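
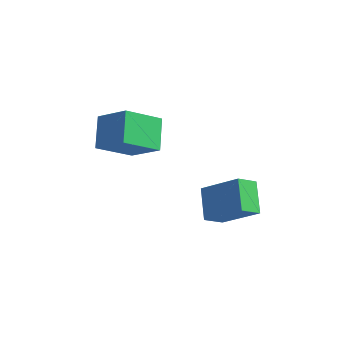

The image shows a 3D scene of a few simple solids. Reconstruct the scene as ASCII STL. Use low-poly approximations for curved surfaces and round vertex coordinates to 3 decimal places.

solid 
facet normal -0.492 0.357 0.794
outer loop
vertex -1.268 -0.09 2.325
vertex -1.352 1.547 1.536
vertex -2.676 -0.496 1.634
endloop
endfacet
facet normal 0.047 -0.900 0.434
outer loop
vertex -1.888 -1.067 0.364
vertex -1.268 -0.09 2.325
vertex -2.676 -0.496 1.634
endloop
endfacet
facet normal -0.492 0.357 0.794
outer loop
vertex -2.676 -0.496 1.634
vertex -1.352 1.547 1.536
vertex -2.76 1.142 0.845
endloop
endfacet
facet normal -0.869 -0.250 -0.427
outer loop
vertex -2.76 1.142 0.845
vertex -1.888 -1.067 0.364
vertex -2.676 -0.496 1.634
endloop
endfacet
facet normal 0.869 0.250 0.427
outer loop
vertex -1.268 -0.09 2.325
vertex -0.564 0.976 0.266
vertex -1.352 1.547 1.536
endloop
endfacet
facet normal 0.046 -0.900 0.434
outer loop
vertex -0.48 -0.662 1.055
vertex -1.268 -0.09 2.325
vertex -1.888 -1.067 0.364
endloop
endfacet
facet normal 0.869 0.250 0.427
outer loop
vertex -0.48 -0.662 1.055
vertex -0.564 0.976 0.266
vertex -1.268 -0.09 2.325
endloop
endfacet
facet normal -0.046 0.900 -0.433
outer loop
vertex -1.352 1.547 1.536
vertex -0.564 0.976 0.266
vertex -2.76 1.142 0.845
endloop
endfacet
facet normal -0.869 -0.250 -0.427
outer loop
vertex -1.972 0.57 -0.425
vertex -1.888 -1.067 0.364
vertex -2.76 1.142 0.845
endloop
endfacet
facet normal -0.046 0.900 -0.434
outer loop
vertex -2.76 1.142 0.845
vertex -0.564 0.976 0.266
vertex -1.972 0.57 -0.425
endloop
endfacet
facet normal 0.492 -0.357 -0.794
outer loop
vertex -1.972 0.57 -0.425
vertex -0.48 -0.662 1.055
vertex -1.888 -1.067 0.364
endloop
endfacet
facet normal 0.492 -0.357 -0.794
outer loop
vertex -0.564 0.976 0.266
vertex -0.48 -0.662 1.055
vertex -1.972 0.57 -0.425
endloop
endfacet
facet normal -0.578 0.280 0.766
outer loop
vertex 2.606 2.391 -0.377
vertex 2.507 3.271 -0.773
vertex 1.036 1.782 -1.34
endloop
endfacet
facet normal 0.102 -0.907 0.408
outer loop
vertex 1.933 1.349 -2.527
vertex 2.606 2.391 -0.377
vertex 1.036 1.782 -1.34
endloop
endfacet
facet normal -0.578 0.280 0.766
outer loop
vertex 1.036 1.782 -1.34
vertex 2.507 3.271 -0.773
vertex 0.937 2.662 -1.736
endloop
endfacet
facet normal -0.809 -0.314 -0.497
outer loop
vertex 0.937 2.662 -1.736
vertex 1.933 1.349 -2.527
vertex 1.036 1.782 -1.34
endloop
endfacet
facet normal 0.809 0.314 0.497
outer loop
vertex 2.606 2.391 -0.377
vertex 3.404 2.838 -1.96
vertex 2.507 3.271 -0.773
endloop
endfacet
facet normal 0.102 -0.907 0.408
outer loop
vertex 3.503 1.958 -1.564
vertex 2.606 2.391 -0.377
vertex 1.933 1.349 -2.527
endloop
endfacet
facet normal 0.809 0.314 0.497
outer loop
vertex 3.503 1.958 -1.564
vertex 3.404 2.838 -1.96
vertex 2.606 2.391 -0.377
endloop
endfacet
facet normal -0.102 0.907 -0.408
outer loop
vertex 2.507 3.271 -0.773
vertex 3.404 2.838 -1.96
vertex 0.937 2.662 -1.736
endloop
endfacet
facet normal -0.809 -0.314 -0.497
outer loop
vertex 1.834 2.229 -2.923
vertex 1.933 1.349 -2.527
vertex 0.937 2.662 -1.736
endloop
endfacet
facet normal -0.102 0.907 -0.408
outer loop
vertex 0.937 2.662 -1.736
vertex 3.404 2.838 -1.96
vertex 1.834 2.229 -2.923
endloop
endfacet
facet normal 0.578 -0.280 -0.766
outer loop
vertex 1.834 2.229 -2.923
vertex 3.503 1.958 -1.564
vertex 1.933 1.349 -2.527
endloop
endfacet
facet normal 0.578 -0.280 -0.766
outer loop
vertex 3.404 2.838 -1.96
vertex 3.503 1.958 -1.564
vertex 1.834 2.229 -2.923
endloop
endfacet

endsolid


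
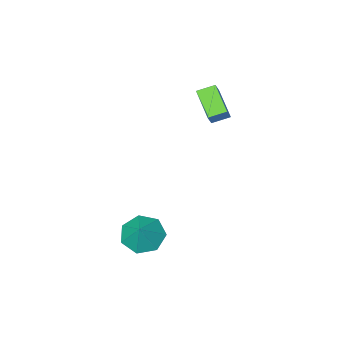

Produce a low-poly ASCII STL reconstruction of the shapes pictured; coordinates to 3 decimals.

solid 
facet normal -0.416 -0.454 -0.788
outer loop
vertex 3.512 -0.377 -4.759
vertex 2.516 -0.062 -4.415
vertex 3.21 0.467 -5.086
endloop
endfacet
facet normal 0.939 0.343 0.019
outer loop
vertex 3.512 -0.377 -4.759
vertex 3.21 0.467 -5.086
vertex 3.124 0.602 -3.265
endloop
endfacet
facet normal -0.416 -0.454 -0.788
outer loop
vertex 3.21 0.467 -5.086
vertex 2.516 -0.062 -4.415
vertex 2.385 0.913 -4.908
endloop
endfacet
facet normal 0.468 0.883 -0.043
outer loop
vertex 3.21 0.467 -5.086
vertex 2.385 0.913 -4.908
vertex 3.124 0.602 -3.265
endloop
endfacet
facet normal -0.416 -0.454 -0.788
outer loop
vertex 2.385 0.913 -4.908
vertex 2.516 -0.062 -4.415
vertex 1.659 0.625 -4.358
endloop
endfacet
facet normal -0.179 0.949 0.260
outer loop
vertex 2.385 0.913 -4.908
vertex 1.659 0.625 -4.358
vertex 3.124 0.602 -3.265
endloop
endfacet
facet normal -0.416 -0.454 -0.788
outer loop
vertex 1.659 0.625 -4.358
vertex 2.516 -0.062 -4.415
vertex 1.579 -0.18 -3.852
endloop
endfacet
facet normal -0.516 0.492 0.701
outer loop
vertex 1.659 0.625 -4.358
vertex 1.579 -0.18 -3.852
vertex 3.124 0.602 -3.265
endloop
endfacet
facet normal -0.416 -0.455 -0.787
outer loop
vertex 1.579 -0.18 -3.852
vertex 2.516 -0.062 -4.415
vertex 2.205 -0.896 -3.769
endloop
endfacet
facet normal -0.288 -0.142 0.947
outer loop
vertex 1.579 -0.18 -3.852
vertex 2.205 -0.896 -3.769
vertex 3.124 0.602 -3.265
endloop
endfacet
facet normal -0.416 -0.455 -0.787
outer loop
vertex 2.205 -0.896 -3.769
vertex 2.516 -0.062 -4.415
vertex 3.065 -0.984 -4.173
endloop
endfacet
facet normal 0.333 -0.478 0.813
outer loop
vertex 2.205 -0.896 -3.769
vertex 3.065 -0.984 -4.173
vertex 3.124 0.602 -3.265
endloop
endfacet
facet normal -0.416 -0.454 -0.788
outer loop
vertex 3.065 -0.984 -4.173
vertex 2.516 -0.062 -4.415
vertex 3.512 -0.377 -4.759
endloop
endfacet
facet normal 0.879 -0.261 0.399
outer loop
vertex 3.065 -0.984 -4.173
vertex 3.512 -0.377 -4.759
vertex 3.124 0.602 -3.265
endloop
endfacet
facet normal -0.473 -0.327 -0.818
outer loop
vertex -3.276 -2.286 1.98
vertex -2.893 -0.778 1.156
vertex -2.448 -2.673 1.656
endloop
endfacet
facet normal -0.217 -0.857 0.468
outer loop
vertex -2.027 -2.382 2.384
vertex -3.276 -2.286 1.98
vertex -2.448 -2.673 1.656
endloop
endfacet
facet normal -0.473 -0.327 -0.818
outer loop
vertex -2.448 -2.673 1.656
vertex -2.893 -0.778 1.156
vertex -2.065 -1.165 0.832
endloop
endfacet
facet normal 0.854 -0.399 -0.334
outer loop
vertex -2.065 -1.165 0.832
vertex -2.027 -2.382 2.384
vertex -2.448 -2.673 1.656
endloop
endfacet
facet normal -0.854 0.399 0.334
outer loop
vertex -3.276 -2.286 1.98
vertex -2.472 -0.487 1.884
vertex -2.893 -0.778 1.156
endloop
endfacet
facet normal -0.217 -0.857 0.468
outer loop
vertex -2.855 -1.995 2.708
vertex -3.276 -2.286 1.98
vertex -2.027 -2.382 2.384
endloop
endfacet
facet normal -0.854 0.399 0.334
outer loop
vertex -2.855 -1.995 2.708
vertex -2.472 -0.487 1.884
vertex -3.276 -2.286 1.98
endloop
endfacet
facet normal 0.217 0.857 -0.468
outer loop
vertex -2.893 -0.778 1.156
vertex -2.472 -0.487 1.884
vertex -2.065 -1.165 0.832
endloop
endfacet
facet normal 0.854 -0.399 -0.334
outer loop
vertex -1.644 -0.874 1.56
vertex -2.027 -2.382 2.384
vertex -2.065 -1.165 0.832
endloop
endfacet
facet normal 0.217 0.857 -0.468
outer loop
vertex -2.065 -1.165 0.832
vertex -2.472 -0.487 1.884
vertex -1.644 -0.874 1.56
endloop
endfacet
facet normal 0.473 0.327 0.818
outer loop
vertex -1.644 -0.874 1.56
vertex -2.855 -1.995 2.708
vertex -2.027 -2.382 2.384
endloop
endfacet
facet normal 0.473 0.327 0.818
outer loop
vertex -2.472 -0.487 1.884
vertex -2.855 -1.995 2.708
vertex -1.644 -0.874 1.56
endloop
endfacet

endsolid


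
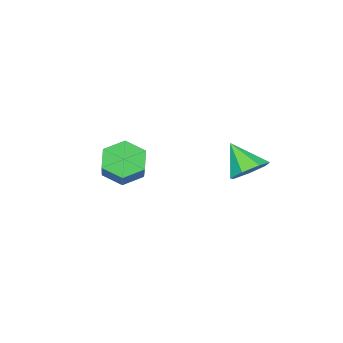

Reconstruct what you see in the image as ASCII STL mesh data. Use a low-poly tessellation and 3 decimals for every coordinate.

solid 
facet normal -0.080 0.612 -0.787
outer loop
vertex 1.685 3.937 0.37
vertex 1.018 4.134 0.591
vertex 1.66 4.435 0.76
endloop
endfacet
facet normal 0.927 -0.201 0.317
outer loop
vertex 1.685 3.937 0.37
vertex 1.66 4.435 0.76
vertex 1.122 3.326 1.629
endloop
endfacet
facet normal -0.080 0.612 -0.787
outer loop
vertex 1.66 4.435 0.76
vertex 1.018 4.134 0.591
vertex 1.152 4.707 1.023
endloop
endfacet
facet normal 0.565 0.321 0.760
outer loop
vertex 1.66 4.435 0.76
vertex 1.152 4.707 1.023
vertex 1.122 3.326 1.629
endloop
endfacet
facet normal -0.079 0.612 -0.787
outer loop
vertex 1.152 4.707 1.023
vertex 1.018 4.134 0.591
vertex 0.542 4.547 0.96
endloop
endfacet
facet normal -0.197 0.398 0.896
outer loop
vertex 1.152 4.707 1.023
vertex 0.542 4.547 0.96
vertex 1.122 3.326 1.629
endloop
endfacet
facet normal -0.079 0.612 -0.787
outer loop
vertex 0.542 4.547 0.96
vertex 1.018 4.134 0.591
vertex 0.29 4.076 0.619
endloop
endfacet
facet normal -0.783 -0.031 0.622
outer loop
vertex 0.542 4.547 0.96
vertex 0.29 4.076 0.619
vertex 1.122 3.326 1.629
endloop
endfacet
facet normal -0.079 0.612 -0.787
outer loop
vertex 0.29 4.076 0.619
vertex 1.018 4.134 0.591
vertex 0.586 3.649 0.257
endloop
endfacet
facet normal -0.753 -0.643 0.143
outer loop
vertex 0.29 4.076 0.619
vertex 0.586 3.649 0.257
vertex 1.122 3.326 1.629
endloop
endfacet
facet normal -0.079 0.612 -0.787
outer loop
vertex 0.586 3.649 0.257
vertex 1.018 4.134 0.591
vertex 1.207 3.587 0.146
endloop
endfacet
facet normal -0.129 -0.975 -0.179
outer loop
vertex 0.586 3.649 0.257
vertex 1.207 3.587 0.146
vertex 1.122 3.326 1.629
endloop
endfacet
facet normal -0.080 0.612 -0.787
outer loop
vertex 1.207 3.587 0.146
vertex 1.018 4.134 0.591
vertex 1.685 3.937 0.37
endloop
endfacet
facet normal 0.618 -0.779 -0.102
outer loop
vertex 1.207 3.587 0.146
vertex 1.685 3.937 0.37
vertex 1.122 3.326 1.629
endloop
endfacet
facet normal -0.549 -0.658 -0.515
outer loop
vertex 2.997 0.184 -0.631
vertex 2.697 -0.101 0.053
vertex 2.33 0.501 -0.325
endloop
endfacet
facet normal -0.048 0.639 -0.767
outer loop
vertex 2.997 0.184 -0.631
vertex 2.33 0.501 -0.325
vertex 3.864 1.225 0.182
endloop
endfacet
facet normal -0.048 0.639 -0.767
outer loop
vertex 3.864 1.225 0.182
vertex 2.33 0.501 -0.325
vertex 3.196 1.542 0.488
endloop
endfacet
facet normal 0.548 0.659 0.514
outer loop
vertex 3.864 1.225 0.182
vertex 3.196 1.542 0.488
vertex 3.563 0.941 0.867
endloop
endfacet
facet normal -0.549 -0.658 -0.516
outer loop
vertex 2.33 0.501 -0.325
vertex 2.697 -0.101 0.053
vertex 2.029 0.216 0.359
endloop
endfacet
facet normal -0.747 0.663 -0.053
outer loop
vertex 2.33 0.501 -0.325
vertex 2.029 0.216 0.359
vertex 3.196 1.542 0.488
endloop
endfacet
facet normal -0.747 0.663 -0.054
outer loop
vertex 3.196 1.542 0.488
vertex 2.029 0.216 0.359
vertex 2.895 1.258 1.172
endloop
endfacet
facet normal 0.548 0.659 0.515
outer loop
vertex 3.196 1.542 0.488
vertex 2.895 1.258 1.172
vertex 3.563 0.941 0.867
endloop
endfacet
facet normal -0.548 -0.659 -0.514
outer loop
vertex 2.029 0.216 0.359
vertex 2.697 -0.101 0.053
vertex 2.396 -0.385 0.738
endloop
endfacet
facet normal -0.699 0.024 0.715
outer loop
vertex 2.029 0.216 0.359
vertex 2.396 -0.385 0.738
vertex 2.895 1.258 1.172
endloop
endfacet
facet normal -0.699 0.023 0.715
outer loop
vertex 2.895 1.258 1.172
vertex 2.396 -0.385 0.738
vertex 3.263 0.656 1.551
endloop
endfacet
facet normal 0.548 0.659 0.515
outer loop
vertex 2.895 1.258 1.172
vertex 3.263 0.656 1.551
vertex 3.563 0.941 0.867
endloop
endfacet
facet normal -0.548 -0.659 -0.514
outer loop
vertex 2.396 -0.385 0.738
vertex 2.697 -0.101 0.053
vertex 3.064 -0.702 0.432
endloop
endfacet
facet normal 0.048 -0.639 0.767
outer loop
vertex 2.396 -0.385 0.738
vertex 3.064 -0.702 0.432
vertex 3.263 0.656 1.551
endloop
endfacet
facet normal 0.048 -0.639 0.767
outer loop
vertex 3.263 0.656 1.551
vertex 3.064 -0.702 0.432
vertex 3.93 0.339 1.245
endloop
endfacet
facet normal 0.549 0.658 0.515
outer loop
vertex 3.263 0.656 1.551
vertex 3.93 0.339 1.245
vertex 3.563 0.941 0.867
endloop
endfacet
facet normal -0.548 -0.659 -0.515
outer loop
vertex 3.064 -0.702 0.432
vertex 2.697 -0.101 0.053
vertex 3.365 -0.418 -0.252
endloop
endfacet
facet normal 0.747 -0.663 0.053
outer loop
vertex 3.064 -0.702 0.432
vertex 3.365 -0.418 -0.252
vertex 3.93 0.339 1.245
endloop
endfacet
facet normal 0.747 -0.662 0.053
outer loop
vertex 3.93 0.339 1.245
vertex 3.365 -0.418 -0.252
vertex 4.231 0.624 0.561
endloop
endfacet
facet normal 0.549 0.658 0.516
outer loop
vertex 3.93 0.339 1.245
vertex 4.231 0.624 0.561
vertex 3.563 0.941 0.867
endloop
endfacet
facet normal -0.548 -0.659 -0.515
outer loop
vertex 3.365 -0.418 -0.252
vertex 2.697 -0.101 0.053
vertex 2.997 0.184 -0.631
endloop
endfacet
facet normal 0.699 -0.023 -0.715
outer loop
vertex 3.365 -0.418 -0.252
vertex 2.997 0.184 -0.631
vertex 4.231 0.624 0.561
endloop
endfacet
facet normal 0.699 -0.024 -0.715
outer loop
vertex 4.231 0.624 0.561
vertex 2.997 0.184 -0.631
vertex 3.864 1.225 0.182
endloop
endfacet
facet normal 0.548 0.659 0.514
outer loop
vertex 4.231 0.624 0.561
vertex 3.864 1.225 0.182
vertex 3.563 0.941 0.867
endloop
endfacet

endsolid


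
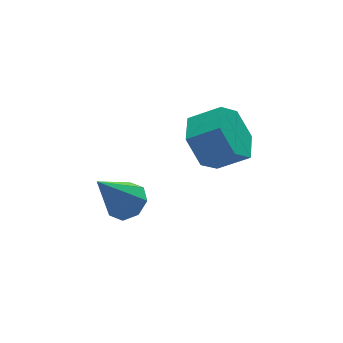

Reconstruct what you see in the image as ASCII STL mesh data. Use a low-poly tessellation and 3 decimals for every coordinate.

solid 
facet normal -0.696 0.467 -0.545
outer loop
vertex 0.083 -2.186 1.118
vertex -0.485 -3.045 1.108
vertex -0.611 -2.354 1.861
endloop
endfacet
facet normal 0.248 0.869 0.428
outer loop
vertex 0.083 -2.186 1.118
vertex -0.611 -2.354 1.861
vertex 0.933 -2.755 1.782
endloop
endfacet
facet normal 0.248 0.869 0.429
outer loop
vertex 0.933 -2.755 1.782
vertex -0.611 -2.354 1.861
vertex 0.24 -2.924 2.525
endloop
endfacet
facet normal 0.697 -0.467 0.544
outer loop
vertex 0.933 -2.755 1.782
vertex 0.24 -2.924 2.525
vertex 0.365 -3.615 1.772
endloop
endfacet
facet normal -0.697 0.466 -0.545
outer loop
vertex -0.611 -2.354 1.861
vertex -0.485 -3.045 1.108
vertex -1.178 -3.213 1.851
endloop
endfacet
facet normal -0.459 0.293 0.839
outer loop
vertex -0.611 -2.354 1.861
vertex -1.178 -3.213 1.851
vertex 0.24 -2.924 2.525
endloop
endfacet
facet normal -0.459 0.293 0.839
outer loop
vertex 0.24 -2.924 2.525
vertex -1.178 -3.213 1.851
vertex -0.328 -3.783 2.515
endloop
endfacet
facet normal 0.697 -0.467 0.544
outer loop
vertex 0.24 -2.924 2.525
vertex -0.328 -3.783 2.515
vertex 0.365 -3.615 1.772
endloop
endfacet
facet normal -0.697 0.467 -0.545
outer loop
vertex -1.178 -3.213 1.851
vertex -0.485 -3.045 1.108
vertex -1.053 -3.905 1.098
endloop
endfacet
facet normal -0.707 -0.575 0.411
outer loop
vertex -1.178 -3.213 1.851
vertex -1.053 -3.905 1.098
vertex -0.328 -3.783 2.515
endloop
endfacet
facet normal -0.707 -0.576 0.411
outer loop
vertex -0.328 -3.783 2.515
vertex -1.053 -3.905 1.098
vertex -0.203 -4.474 1.762
endloop
endfacet
facet normal 0.697 -0.467 0.544
outer loop
vertex -0.328 -3.783 2.515
vertex -0.203 -4.474 1.762
vertex 0.365 -3.615 1.772
endloop
endfacet
facet normal -0.697 0.467 -0.544
outer loop
vertex -1.053 -3.905 1.098
vertex -0.485 -3.045 1.108
vertex -0.36 -3.736 0.355
endloop
endfacet
facet normal -0.247 -0.869 -0.428
outer loop
vertex -1.053 -3.905 1.098
vertex -0.36 -3.736 0.355
vertex -0.203 -4.474 1.762
endloop
endfacet
facet normal -0.248 -0.869 -0.428
outer loop
vertex -0.203 -4.474 1.762
vertex -0.36 -3.736 0.355
vertex 0.491 -4.306 1.019
endloop
endfacet
facet normal 0.696 -0.467 0.545
outer loop
vertex -0.203 -4.474 1.762
vertex 0.491 -4.306 1.019
vertex 0.365 -3.615 1.772
endloop
endfacet
facet normal -0.697 0.467 -0.544
outer loop
vertex -0.36 -3.736 0.355
vertex -0.485 -3.045 1.108
vertex 0.208 -2.877 0.365
endloop
endfacet
facet normal 0.458 -0.293 -0.839
outer loop
vertex -0.36 -3.736 0.355
vertex 0.208 -2.877 0.365
vertex 0.491 -4.306 1.019
endloop
endfacet
facet normal 0.459 -0.293 -0.839
outer loop
vertex 0.491 -4.306 1.019
vertex 0.208 -2.877 0.365
vertex 1.058 -3.447 1.029
endloop
endfacet
facet normal 0.697 -0.466 0.545
outer loop
vertex 0.491 -4.306 1.019
vertex 1.058 -3.447 1.029
vertex 0.365 -3.615 1.772
endloop
endfacet
facet normal -0.697 0.467 -0.544
outer loop
vertex 0.208 -2.877 0.365
vertex -0.485 -3.045 1.108
vertex 0.083 -2.186 1.118
endloop
endfacet
facet normal 0.707 0.576 -0.411
outer loop
vertex 0.208 -2.877 0.365
vertex 0.083 -2.186 1.118
vertex 1.058 -3.447 1.029
endloop
endfacet
facet normal 0.707 0.575 -0.412
outer loop
vertex 1.058 -3.447 1.029
vertex 0.083 -2.186 1.118
vertex 0.933 -2.755 1.782
endloop
endfacet
facet normal 0.697 -0.467 0.545
outer loop
vertex 1.058 -3.447 1.029
vertex 0.933 -2.755 1.782
vertex 0.365 -3.615 1.772
endloop
endfacet
facet normal 0.514 0.015 -0.858
outer loop
vertex -2.01 -1.109 -2.048
vertex -2.448 -1.654 -2.32
vertex -2.472 -0.904 -2.321
endloop
endfacet
facet normal 0.116 0.879 0.463
outer loop
vertex -2.01 -1.109 -2.048
vertex -2.472 -0.904 -2.321
vertex -3.492 -1.686 -0.58
endloop
endfacet
facet normal 0.515 0.015 -0.857
outer loop
vertex -2.472 -0.904 -2.321
vertex -2.448 -1.654 -2.32
vertex -2.919 -1.139 -2.594
endloop
endfacet
facet normal -0.506 0.858 0.089
outer loop
vertex -2.472 -0.904 -2.321
vertex -2.919 -1.139 -2.594
vertex -3.492 -1.686 -0.58
endloop
endfacet
facet normal 0.515 0.015 -0.857
outer loop
vertex -2.919 -1.139 -2.594
vertex -2.448 -1.654 -2.32
vertex -3.09 -1.675 -2.706
endloop
endfacet
facet normal -0.927 0.332 -0.174
outer loop
vertex -2.919 -1.139 -2.594
vertex -3.09 -1.675 -2.706
vertex -3.492 -1.686 -0.58
endloop
endfacet
facet normal 0.515 0.017 -0.857
outer loop
vertex -3.09 -1.675 -2.706
vertex -2.448 -1.654 -2.32
vertex -2.885 -2.199 -2.593
endloop
endfacet
facet normal -0.904 -0.391 -0.173
outer loop
vertex -3.09 -1.675 -2.706
vertex -2.885 -2.199 -2.593
vertex -3.492 -1.686 -0.58
endloop
endfacet
facet normal 0.515 0.016 -0.857
outer loop
vertex -2.885 -2.199 -2.593
vertex -2.448 -1.654 -2.32
vertex -2.424 -2.404 -2.32
endloop
endfacet
facet normal -0.449 -0.889 0.091
outer loop
vertex -2.885 -2.199 -2.593
vertex -2.424 -2.404 -2.32
vertex -3.492 -1.686 -0.58
endloop
endfacet
facet normal 0.514 0.016 -0.858
outer loop
vertex -2.424 -2.404 -2.32
vertex -2.448 -1.654 -2.32
vertex -1.976 -2.169 -2.047
endloop
endfacet
facet normal 0.173 -0.869 0.464
outer loop
vertex -2.424 -2.404 -2.32
vertex -1.976 -2.169 -2.047
vertex -3.492 -1.686 -0.58
endloop
endfacet
facet normal 0.514 0.017 -0.857
outer loop
vertex -1.976 -2.169 -2.047
vertex -2.448 -1.654 -2.32
vertex -1.805 -1.633 -1.934
endloop
endfacet
facet normal 0.594 -0.343 0.727
outer loop
vertex -1.976 -2.169 -2.047
vertex -1.805 -1.633 -1.934
vertex -3.492 -1.686 -0.58
endloop
endfacet
facet normal 0.514 0.015 -0.857
outer loop
vertex -1.805 -1.633 -1.934
vertex -2.448 -1.654 -2.32
vertex -2.01 -1.109 -2.048
endloop
endfacet
facet normal 0.571 0.382 0.727
outer loop
vertex -1.805 -1.633 -1.934
vertex -2.01 -1.109 -2.048
vertex -3.492 -1.686 -0.58
endloop
endfacet

endsolid


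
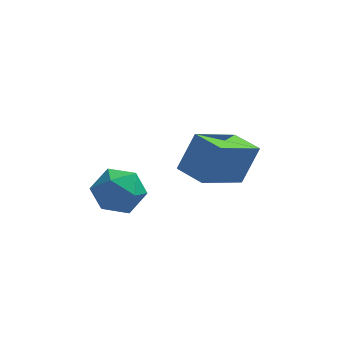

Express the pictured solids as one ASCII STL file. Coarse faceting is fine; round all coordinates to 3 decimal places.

solid 
facet normal -0.276 0.943 0.184
outer loop
vertex -2.068 0.599 0.383
vertex -1.871 0.476 1.311
vertex -1.192 0.791 0.715
endloop
endfacet
facet normal -0.012 0.879 -0.476
outer loop
vertex -2.068 0.599 0.383
vertex -1.192 0.791 0.715
vertex -1.298 0.337 -0.121
endloop
endfacet
facet normal -0.405 0.395 -0.824
outer loop
vertex -2.068 0.599 0.383
vertex -1.298 0.337 -0.121
vertex -2.042 -0.259 -0.041
endloop
endfacet
facet normal -0.911 0.160 -0.380
outer loop
vertex -2.068 0.599 0.383
vertex -2.042 -0.259 -0.041
vertex -2.396 -0.173 0.844
endloop
endfacet
facet normal -0.832 0.499 0.243
outer loop
vertex -2.068 0.599 0.383
vertex -2.396 -0.173 0.844
vertex -1.871 0.476 1.311
endloop
endfacet
facet normal 0.653 0.628 -0.424
outer loop
vertex -1.298 0.337 -0.121
vertex -1.192 0.791 0.715
vertex -0.624 0.053 0.496
endloop
endfacet
facet normal 0.226 0.731 0.644
outer loop
vertex -1.192 0.791 0.715
vertex -1.871 0.476 1.311
vertex -0.978 0.139 1.381
endloop
endfacet
facet normal -0.673 0.012 0.740
outer loop
vertex -1.871 0.476 1.311
vertex -2.396 -0.173 0.844
vertex -1.722 -0.457 1.461
endloop
endfacet
facet normal -0.800 -0.536 -0.268
outer loop
vertex -2.396 -0.173 0.844
vertex -2.042 -0.259 -0.041
vertex -1.828 -0.911 0.625
endloop
endfacet
facet normal 0.019 -0.156 -0.988
outer loop
vertex -2.042 -0.259 -0.041
vertex -1.298 0.337 -0.121
vertex -1.149 -0.596 0.029
endloop
endfacet
facet normal 0.911 -0.160 0.380
outer loop
vertex -0.952 -0.719 0.957
vertex -0.624 0.053 0.496
vertex -0.978 0.139 1.381
endloop
endfacet
facet normal 0.405 -0.395 0.824
outer loop
vertex -0.952 -0.719 0.957
vertex -0.978 0.139 1.381
vertex -1.722 -0.457 1.461
endloop
endfacet
facet normal 0.012 -0.879 0.476
outer loop
vertex -0.952 -0.719 0.957
vertex -1.722 -0.457 1.461
vertex -1.828 -0.911 0.625
endloop
endfacet
facet normal 0.276 -0.943 -0.184
outer loop
vertex -0.952 -0.719 0.957
vertex -1.828 -0.911 0.625
vertex -1.149 -0.596 0.029
endloop
endfacet
facet normal 0.832 -0.499 -0.243
outer loop
vertex -0.952 -0.719 0.957
vertex -1.149 -0.596 0.029
vertex -0.624 0.053 0.496
endloop
endfacet
facet normal 0.800 0.536 0.268
outer loop
vertex -0.978 0.139 1.381
vertex -0.624 0.053 0.496
vertex -1.192 0.791 0.715
endloop
endfacet
facet normal -0.019 0.156 0.988
outer loop
vertex -1.722 -0.457 1.461
vertex -0.978 0.139 1.381
vertex -1.871 0.476 1.311
endloop
endfacet
facet normal -0.653 -0.628 0.424
outer loop
vertex -1.828 -0.911 0.625
vertex -1.722 -0.457 1.461
vertex -2.396 -0.173 0.844
endloop
endfacet
facet normal -0.226 -0.731 -0.644
outer loop
vertex -1.149 -0.596 0.029
vertex -1.828 -0.911 0.625
vertex -2.042 -0.259 -0.041
endloop
endfacet
facet normal 0.673 -0.012 -0.740
outer loop
vertex -0.624 0.053 0.496
vertex -1.149 -0.596 0.029
vertex -1.298 0.337 -0.121
endloop
endfacet
facet normal -0.714 0.698 0.065
outer loop
vertex 0.811 1.483 2.29
vertex 2.058 2.849 1.316
vertex 0.256 1.039 0.958
endloop
endfacet
facet normal -0.596 -0.654 0.466
outer loop
vertex 1.062 0.251 0.884
vertex 0.811 1.483 2.29
vertex 0.256 1.039 0.958
endloop
endfacet
facet normal -0.714 0.698 0.065
outer loop
vertex 0.256 1.039 0.958
vertex 2.058 2.849 1.316
vertex 1.502 2.405 -0.017
endloop
endfacet
facet normal -0.368 -0.294 -0.882
outer loop
vertex 1.502 2.405 -0.017
vertex 1.062 0.251 0.884
vertex 0.256 1.039 0.958
endloop
endfacet
facet normal 0.368 0.293 0.882
outer loop
vertex 0.811 1.483 2.29
vertex 2.864 2.061 1.242
vertex 2.058 2.849 1.316
endloop
endfacet
facet normal -0.596 -0.654 0.466
outer loop
vertex 1.618 0.695 2.217
vertex 0.811 1.483 2.29
vertex 1.062 0.251 0.884
endloop
endfacet
facet normal 0.367 0.295 0.882
outer loop
vertex 1.618 0.695 2.217
vertex 2.864 2.061 1.242
vertex 0.811 1.483 2.29
endloop
endfacet
facet normal 0.596 0.654 -0.466
outer loop
vertex 2.058 2.849 1.316
vertex 2.864 2.061 1.242
vertex 1.502 2.405 -0.017
endloop
endfacet
facet normal -0.367 -0.294 -0.882
outer loop
vertex 2.309 1.617 -0.09
vertex 1.062 0.251 0.884
vertex 1.502 2.405 -0.017
endloop
endfacet
facet normal 0.596 0.654 -0.466
outer loop
vertex 1.502 2.405 -0.017
vertex 2.864 2.061 1.242
vertex 2.309 1.617 -0.09
endloop
endfacet
facet normal 0.713 -0.698 -0.065
outer loop
vertex 2.309 1.617 -0.09
vertex 1.618 0.695 2.217
vertex 1.062 0.251 0.884
endloop
endfacet
facet normal 0.714 -0.697 -0.065
outer loop
vertex 2.864 2.061 1.242
vertex 1.618 0.695 2.217
vertex 2.309 1.617 -0.09
endloop
endfacet

endsolid


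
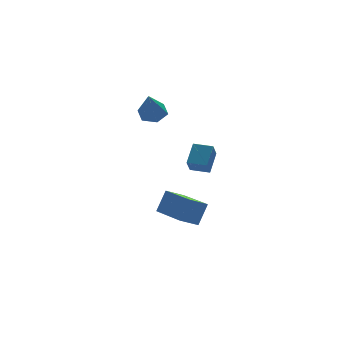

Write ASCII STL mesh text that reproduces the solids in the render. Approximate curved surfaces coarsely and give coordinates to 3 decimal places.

solid 
facet normal 0.315 0.433 -0.845
outer loop
vertex 2.954 3.82 0.778
vertex 2.34 3.652 0.463
vertex 2.407 4.271 0.805
endloop
endfacet
facet normal 0.415 0.457 0.787
outer loop
vertex 2.954 3.82 0.778
vertex 2.407 4.271 0.805
vertex 1.8 2.908 1.917
endloop
endfacet
facet normal 0.315 0.433 -0.845
outer loop
vertex 2.407 4.271 0.805
vertex 2.34 3.652 0.463
vertex 1.793 4.103 0.49
endloop
endfacet
facet normal -0.475 0.674 0.566
outer loop
vertex 2.407 4.271 0.805
vertex 1.793 4.103 0.49
vertex 1.8 2.908 1.917
endloop
endfacet
facet normal 0.315 0.432 -0.845
outer loop
vertex 1.793 4.103 0.49
vertex 2.34 3.652 0.463
vertex 1.727 3.484 0.149
endloop
endfacet
facet normal -0.995 0.071 0.064
outer loop
vertex 1.793 4.103 0.49
vertex 1.727 3.484 0.149
vertex 1.8 2.908 1.917
endloop
endfacet
facet normal 0.315 0.432 -0.845
outer loop
vertex 1.727 3.484 0.149
vertex 2.34 3.652 0.463
vertex 2.274 3.033 0.122
endloop
endfacet
facet normal -0.627 -0.748 -0.218
outer loop
vertex 1.727 3.484 0.149
vertex 2.274 3.033 0.122
vertex 1.8 2.908 1.917
endloop
endfacet
facet normal 0.314 0.432 -0.845
outer loop
vertex 2.274 3.033 0.122
vertex 2.34 3.652 0.463
vertex 2.888 3.201 0.436
endloop
endfacet
facet normal 0.263 -0.965 0.002
outer loop
vertex 2.274 3.033 0.122
vertex 2.888 3.201 0.436
vertex 1.8 2.908 1.917
endloop
endfacet
facet normal 0.315 0.433 -0.845
outer loop
vertex 2.888 3.201 0.436
vertex 2.34 3.652 0.463
vertex 2.954 3.82 0.778
endloop
endfacet
facet normal 0.784 -0.362 0.504
outer loop
vertex 2.888 3.201 0.436
vertex 2.954 3.82 0.778
vertex 1.8 2.908 1.917
endloop
endfacet
facet normal -0.535 -0.570 -0.623
outer loop
vertex 1.774 -3.067 0.423
vertex 1.117 -2.482 0.452
vertex 2.138 -2.623 -0.296
endloop
endfacet
facet normal 0.746 -0.665 -0.033
outer loop
vertex 2.743 -1.978 0.408
vertex 1.774 -3.067 0.423
vertex 2.138 -2.623 -0.296
endloop
endfacet
facet normal -0.535 -0.570 -0.623
outer loop
vertex 2.138 -2.623 -0.296
vertex 1.117 -2.482 0.452
vertex 1.481 -2.038 -0.267
endloop
endfacet
facet normal 0.395 0.483 -0.782
outer loop
vertex 1.481 -2.038 -0.267
vertex 2.743 -1.978 0.408
vertex 2.138 -2.623 -0.296
endloop
endfacet
facet normal -0.395 -0.483 0.782
outer loop
vertex 1.774 -3.067 0.423
vertex 1.722 -1.837 1.156
vertex 1.117 -2.482 0.452
endloop
endfacet
facet normal 0.746 -0.665 -0.033
outer loop
vertex 2.379 -2.422 1.127
vertex 1.774 -3.067 0.423
vertex 2.743 -1.978 0.408
endloop
endfacet
facet normal -0.395 -0.483 0.782
outer loop
vertex 2.379 -2.422 1.127
vertex 1.722 -1.837 1.156
vertex 1.774 -3.067 0.423
endloop
endfacet
facet normal -0.746 0.665 0.033
outer loop
vertex 1.117 -2.482 0.452
vertex 1.722 -1.837 1.156
vertex 1.481 -2.038 -0.267
endloop
endfacet
facet normal 0.395 0.483 -0.782
outer loop
vertex 2.086 -1.393 0.437
vertex 2.743 -1.978 0.408
vertex 1.481 -2.038 -0.267
endloop
endfacet
facet normal -0.746 0.665 0.033
outer loop
vertex 1.481 -2.038 -0.267
vertex 1.722 -1.837 1.156
vertex 2.086 -1.393 0.437
endloop
endfacet
facet normal 0.535 0.570 0.623
outer loop
vertex 2.086 -1.393 0.437
vertex 2.379 -2.422 1.127
vertex 2.743 -1.978 0.408
endloop
endfacet
facet normal 0.535 0.570 0.623
outer loop
vertex 1.722 -1.837 1.156
vertex 2.379 -2.422 1.127
vertex 2.086 -1.393 0.437
endloop
endfacet
facet normal -0.873 0.030 0.487
outer loop
vertex 2.139 -0.598 -2.99
vertex 1.962 1.458 -3.432
vertex 1.557 -0.868 -4.016
endloop
endfacet
facet normal 0.084 -0.974 0.209
outer loop
vertex 2.438 -0.898 -4.508
vertex 2.139 -0.598 -2.99
vertex 1.557 -0.868 -4.016
endloop
endfacet
facet normal -0.873 0.030 0.487
outer loop
vertex 1.557 -0.868 -4.016
vertex 1.962 1.458 -3.432
vertex 1.38 1.188 -4.458
endloop
endfacet
facet normal -0.481 -0.224 -0.848
outer loop
vertex 1.38 1.188 -4.458
vertex 2.438 -0.898 -4.508
vertex 1.557 -0.868 -4.016
endloop
endfacet
facet normal 0.481 0.224 0.848
outer loop
vertex 2.139 -0.598 -2.99
vertex 2.843 1.428 -3.924
vertex 1.962 1.458 -3.432
endloop
endfacet
facet normal 0.084 -0.974 0.209
outer loop
vertex 3.02 -0.628 -3.482
vertex 2.139 -0.598 -2.99
vertex 2.438 -0.898 -4.508
endloop
endfacet
facet normal 0.481 0.224 0.848
outer loop
vertex 3.02 -0.628 -3.482
vertex 2.843 1.428 -3.924
vertex 2.139 -0.598 -2.99
endloop
endfacet
facet normal -0.084 0.974 -0.209
outer loop
vertex 1.962 1.458 -3.432
vertex 2.843 1.428 -3.924
vertex 1.38 1.188 -4.458
endloop
endfacet
facet normal -0.481 -0.224 -0.848
outer loop
vertex 2.261 1.158 -4.95
vertex 2.438 -0.898 -4.508
vertex 1.38 1.188 -4.458
endloop
endfacet
facet normal -0.084 0.974 -0.209
outer loop
vertex 1.38 1.188 -4.458
vertex 2.843 1.428 -3.924
vertex 2.261 1.158 -4.95
endloop
endfacet
facet normal 0.873 -0.030 -0.487
outer loop
vertex 2.261 1.158 -4.95
vertex 3.02 -0.628 -3.482
vertex 2.438 -0.898 -4.508
endloop
endfacet
facet normal 0.873 -0.030 -0.487
outer loop
vertex 2.843 1.428 -3.924
vertex 3.02 -0.628 -3.482
vertex 2.261 1.158 -4.95
endloop
endfacet

endsolid


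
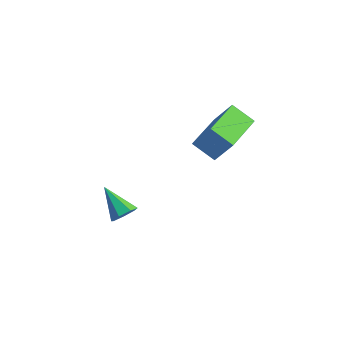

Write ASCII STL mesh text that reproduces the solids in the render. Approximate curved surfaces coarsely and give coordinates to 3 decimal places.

solid 
facet normal 0.799 -0.139 -0.586
outer loop
vertex -0.35 0.546 -1.134
vertex -0.719 0.571 -1.643
vertex -0.422 1.043 -1.35
endloop
endfacet
facet normal 0.283 0.416 0.864
outer loop
vertex -0.35 0.546 -1.134
vertex -0.422 1.043 -1.35
vertex -1.981 0.789 -0.717
endloop
endfacet
facet normal 0.798 -0.138 -0.587
outer loop
vertex -0.422 1.043 -1.35
vertex -0.719 0.571 -1.643
vertex -0.719 1.185 -1.787
endloop
endfacet
facet normal -0.023 0.946 0.323
outer loop
vertex -0.422 1.043 -1.35
vertex -0.719 1.185 -1.787
vertex -1.981 0.789 -0.717
endloop
endfacet
facet normal 0.798 -0.138 -0.586
outer loop
vertex -0.719 1.185 -1.787
vertex -0.719 0.571 -1.643
vertex -1.016 0.864 -2.116
endloop
endfacet
facet normal -0.516 0.798 -0.313
outer loop
vertex -0.719 1.185 -1.787
vertex -1.016 0.864 -2.116
vertex -1.981 0.789 -0.717
endloop
endfacet
facet normal 0.798 -0.137 -0.586
outer loop
vertex -1.016 0.864 -2.116
vertex -0.719 0.571 -1.643
vertex -1.089 0.323 -2.089
endloop
endfacet
facet normal -0.822 0.083 -0.563
outer loop
vertex -1.016 0.864 -2.116
vertex -1.089 0.323 -2.089
vertex -1.981 0.789 -0.717
endloop
endfacet
facet normal 0.799 -0.138 -0.586
outer loop
vertex -1.089 0.323 -2.089
vertex -0.719 0.571 -1.643
vertex -0.884 -0.031 -1.726
endloop
endfacet
facet normal -0.713 -0.659 -0.240
outer loop
vertex -1.089 0.323 -2.089
vertex -0.884 -0.031 -1.726
vertex -1.981 0.789 -0.717
endloop
endfacet
facet normal 0.798 -0.138 -0.586
outer loop
vertex -0.884 -0.031 -1.726
vertex -0.719 0.571 -1.643
vertex -0.555 0.068 -1.301
endloop
endfacet
facet normal -0.271 -0.870 0.412
outer loop
vertex -0.884 -0.031 -1.726
vertex -0.555 0.068 -1.301
vertex -1.981 0.789 -0.717
endloop
endfacet
facet normal 0.799 -0.138 -0.586
outer loop
vertex -0.555 0.068 -1.301
vertex -0.719 0.571 -1.643
vertex -0.35 0.546 -1.134
endloop
endfacet
facet normal 0.173 -0.390 0.904
outer loop
vertex -0.555 0.068 -1.301
vertex -0.35 0.546 -1.134
vertex -1.981 0.789 -0.717
endloop
endfacet
facet normal -0.529 -0.134 -0.838
outer loop
vertex 1.722 1.86 3.352
vertex 1.247 3.803 3.34
vertex 2.667 2.087 2.719
endloop
endfacet
facet normal 0.238 -0.971 0.006
outer loop
vertex 3.413 2.277 3.9
vertex 1.722 1.86 3.352
vertex 2.667 2.087 2.719
endloop
endfacet
facet normal -0.529 -0.134 -0.838
outer loop
vertex 2.667 2.087 2.719
vertex 1.247 3.803 3.34
vertex 2.192 4.03 2.707
endloop
endfacet
facet normal 0.815 0.196 -0.546
outer loop
vertex 2.192 4.03 2.707
vertex 3.413 2.277 3.9
vertex 2.667 2.087 2.719
endloop
endfacet
facet normal -0.815 -0.196 0.546
outer loop
vertex 1.722 1.86 3.352
vertex 1.993 3.993 4.521
vertex 1.247 3.803 3.34
endloop
endfacet
facet normal 0.238 -0.971 0.006
outer loop
vertex 2.468 2.05 4.533
vertex 1.722 1.86 3.352
vertex 3.413 2.277 3.9
endloop
endfacet
facet normal -0.815 -0.196 0.546
outer loop
vertex 2.468 2.05 4.533
vertex 1.993 3.993 4.521
vertex 1.722 1.86 3.352
endloop
endfacet
facet normal -0.238 0.971 -0.006
outer loop
vertex 1.247 3.803 3.34
vertex 1.993 3.993 4.521
vertex 2.192 4.03 2.707
endloop
endfacet
facet normal 0.815 0.196 -0.546
outer loop
vertex 2.938 4.22 3.888
vertex 3.413 2.277 3.9
vertex 2.192 4.03 2.707
endloop
endfacet
facet normal -0.238 0.971 -0.006
outer loop
vertex 2.192 4.03 2.707
vertex 1.993 3.993 4.521
vertex 2.938 4.22 3.888
endloop
endfacet
facet normal 0.529 0.134 0.838
outer loop
vertex 2.938 4.22 3.888
vertex 2.468 2.05 4.533
vertex 3.413 2.277 3.9
endloop
endfacet
facet normal 0.529 0.134 0.838
outer loop
vertex 1.993 3.993 4.521
vertex 2.468 2.05 4.533
vertex 2.938 4.22 3.888
endloop
endfacet

endsolid


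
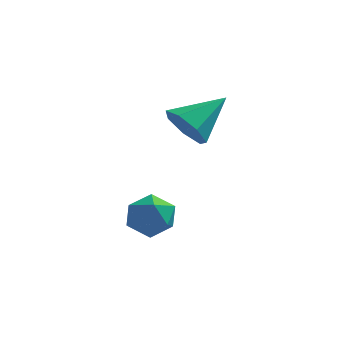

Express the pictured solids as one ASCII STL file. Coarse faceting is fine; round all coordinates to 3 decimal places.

solid 
facet normal -0.614 -0.604 -0.508
outer loop
vertex 3.648 -0.086 2.458
vertex 2.812 0.382 2.911
vertex 3.305 0.64 2.009
endloop
endfacet
facet normal 0.889 0.152 -0.433
outer loop
vertex 3.648 -0.086 2.458
vertex 3.305 0.64 2.009
vertex 4.088 1.638 3.969
endloop
endfacet
facet normal -0.614 -0.604 -0.508
outer loop
vertex 3.305 0.64 2.009
vertex 2.812 0.382 2.911
vertex 2.591 1.172 2.24
endloop
endfacet
facet normal 0.386 0.751 -0.536
outer loop
vertex 3.305 0.64 2.009
vertex 2.591 1.172 2.24
vertex 4.088 1.638 3.969
endloop
endfacet
facet normal -0.614 -0.604 -0.509
outer loop
vertex 2.591 1.172 2.24
vertex 2.812 0.382 2.911
vertex 2.043 1.109 2.976
endloop
endfacet
facet normal -0.215 0.974 -0.077
outer loop
vertex 2.591 1.172 2.24
vertex 2.043 1.109 2.976
vertex 4.088 1.638 3.969
endloop
endfacet
facet normal -0.614 -0.604 -0.509
outer loop
vertex 2.043 1.109 2.976
vertex 2.812 0.382 2.911
vertex 2.074 0.498 3.663
endloop
endfacet
facet normal -0.461 0.653 0.601
outer loop
vertex 2.043 1.109 2.976
vertex 2.074 0.498 3.663
vertex 4.088 1.638 3.969
endloop
endfacet
facet normal -0.613 -0.604 -0.509
outer loop
vertex 2.074 0.498 3.663
vertex 2.812 0.382 2.911
vertex 2.661 -0.2 3.784
endloop
endfacet
facet normal -0.167 0.030 0.985
outer loop
vertex 2.074 0.498 3.663
vertex 2.661 -0.2 3.784
vertex 4.088 1.638 3.969
endloop
endfacet
facet normal -0.614 -0.603 -0.509
outer loop
vertex 2.661 -0.2 3.784
vertex 2.812 0.382 2.911
vertex 3.361 -0.46 3.247
endloop
endfacet
facet normal 0.446 -0.426 0.787
outer loop
vertex 2.661 -0.2 3.784
vertex 3.361 -0.46 3.247
vertex 4.088 1.638 3.969
endloop
endfacet
facet normal -0.614 -0.603 -0.509
outer loop
vertex 3.361 -0.46 3.247
vertex 2.812 0.382 2.911
vertex 3.648 -0.086 2.458
endloop
endfacet
facet normal 0.915 -0.371 0.157
outer loop
vertex 3.361 -0.46 3.247
vertex 3.648 -0.086 2.458
vertex 4.088 1.638 3.969
endloop
endfacet
facet normal -0.272 -0.064 0.960
outer loop
vertex 2.178 -2.837 1.141
vertex 1.52 -3.536 0.908
vertex 2.443 -3.789 1.153
endloop
endfacet
facet normal 0.414 0.126 0.902
outer loop
vertex 2.178 -2.837 1.141
vertex 2.443 -3.789 1.153
vertex 3.055 -3.11 0.777
endloop
endfacet
facet normal 0.443 0.730 0.521
outer loop
vertex 2.178 -2.837 1.141
vertex 3.055 -3.11 0.777
vertex 2.51 -2.438 0.299
endloop
endfacet
facet normal -0.224 0.912 0.344
outer loop
vertex 2.178 -2.837 1.141
vertex 2.51 -2.438 0.299
vertex 1.561 -2.702 0.38
endloop
endfacet
facet normal -0.666 0.422 0.615
outer loop
vertex 2.178 -2.837 1.141
vertex 1.561 -2.702 0.38
vertex 1.52 -3.536 0.908
endloop
endfacet
facet normal 0.753 -0.382 0.535
outer loop
vertex 3.055 -3.11 0.777
vertex 2.443 -3.789 1.153
vertex 2.939 -3.978 0.32
endloop
endfacet
facet normal -0.356 -0.690 0.630
outer loop
vertex 2.443 -3.789 1.153
vertex 1.52 -3.536 0.908
vertex 1.99 -4.242 0.401
endloop
endfacet
facet normal -0.993 0.095 0.072
outer loop
vertex 1.52 -3.536 0.908
vertex 1.561 -2.702 0.38
vertex 1.445 -3.57 -0.077
endloop
endfacet
facet normal -0.278 0.888 -0.367
outer loop
vertex 1.561 -2.702 0.38
vertex 2.51 -2.438 0.299
vertex 2.057 -2.891 -0.453
endloop
endfacet
facet normal 0.802 0.592 -0.081
outer loop
vertex 2.51 -2.438 0.299
vertex 3.055 -3.11 0.777
vertex 2.98 -3.144 -0.208
endloop
endfacet
facet normal 0.224 -0.912 -0.344
outer loop
vertex 2.322 -3.843 -0.441
vertex 2.939 -3.978 0.32
vertex 1.99 -4.242 0.401
endloop
endfacet
facet normal -0.443 -0.730 -0.521
outer loop
vertex 2.322 -3.843 -0.441
vertex 1.99 -4.242 0.401
vertex 1.445 -3.57 -0.077
endloop
endfacet
facet normal -0.414 -0.126 -0.902
outer loop
vertex 2.322 -3.843 -0.441
vertex 1.445 -3.57 -0.077
vertex 2.057 -2.891 -0.453
endloop
endfacet
facet normal 0.272 0.064 -0.960
outer loop
vertex 2.322 -3.843 -0.441
vertex 2.057 -2.891 -0.453
vertex 2.98 -3.144 -0.208
endloop
endfacet
facet normal 0.666 -0.422 -0.615
outer loop
vertex 2.322 -3.843 -0.441
vertex 2.98 -3.144 -0.208
vertex 2.939 -3.978 0.32
endloop
endfacet
facet normal 0.278 -0.888 0.367
outer loop
vertex 1.99 -4.242 0.401
vertex 2.939 -3.978 0.32
vertex 2.443 -3.789 1.153
endloop
endfacet
facet normal -0.802 -0.592 0.081
outer loop
vertex 1.445 -3.57 -0.077
vertex 1.99 -4.242 0.401
vertex 1.52 -3.536 0.908
endloop
endfacet
facet normal -0.753 0.382 -0.535
outer loop
vertex 2.057 -2.891 -0.453
vertex 1.445 -3.57 -0.077
vertex 1.561 -2.702 0.38
endloop
endfacet
facet normal 0.356 0.690 -0.630
outer loop
vertex 2.98 -3.144 -0.208
vertex 2.057 -2.891 -0.453
vertex 2.51 -2.438 0.299
endloop
endfacet
facet normal 0.993 -0.095 -0.072
outer loop
vertex 2.939 -3.978 0.32
vertex 2.98 -3.144 -0.208
vertex 3.055 -3.11 0.777
endloop
endfacet

endsolid


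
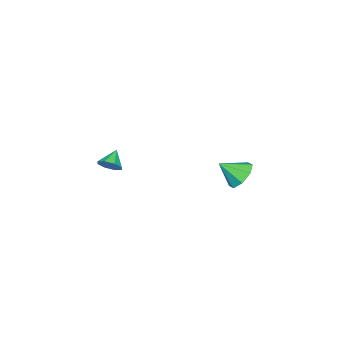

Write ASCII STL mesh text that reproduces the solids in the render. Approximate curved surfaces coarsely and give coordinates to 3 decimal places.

solid 
facet normal -0.412 0.667 -0.621
outer loop
vertex -2.227 3.955 -1.709
vertex -2.998 3.437 -1.754
vertex -2.701 4.129 -1.208
endloop
endfacet
facet normal 0.745 0.250 0.618
outer loop
vertex -2.227 3.955 -1.709
vertex -2.701 4.129 -1.208
vertex -2.422 2.503 -0.886
endloop
endfacet
facet normal -0.413 0.667 -0.620
outer loop
vertex -2.701 4.129 -1.208
vertex -2.998 3.437 -1.754
vertex -3.349 3.897 -1.026
endloop
endfacet
facet normal 0.189 0.222 0.957
outer loop
vertex -2.701 4.129 -1.208
vertex -3.349 3.897 -1.026
vertex -2.422 2.503 -0.886
endloop
endfacet
facet normal -0.411 0.668 -0.620
outer loop
vertex -3.349 3.897 -1.026
vertex -2.998 3.437 -1.754
vertex -3.792 3.397 -1.271
endloop
endfacet
facet normal -0.352 -0.141 0.925
outer loop
vertex -3.349 3.897 -1.026
vertex -3.792 3.397 -1.271
vertex -2.422 2.503 -0.886
endloop
endfacet
facet normal -0.411 0.668 -0.620
outer loop
vertex -3.792 3.397 -1.271
vertex -2.998 3.437 -1.754
vertex -3.77 2.92 -1.799
endloop
endfacet
facet normal -0.561 -0.626 0.542
outer loop
vertex -3.792 3.397 -1.271
vertex -3.77 2.92 -1.799
vertex -2.422 2.503 -0.886
endloop
endfacet
facet normal -0.411 0.668 -0.620
outer loop
vertex -3.77 2.92 -1.799
vertex -2.998 3.437 -1.754
vertex -3.296 2.746 -2.301
endloop
endfacet
facet normal -0.315 -0.949 0.032
outer loop
vertex -3.77 2.92 -1.799
vertex -3.296 2.746 -2.301
vertex -2.422 2.503 -0.886
endloop
endfacet
facet normal -0.411 0.668 -0.620
outer loop
vertex -3.296 2.746 -2.301
vertex -2.998 3.437 -1.754
vertex -2.648 2.977 -2.482
endloop
endfacet
facet normal 0.242 -0.920 -0.308
outer loop
vertex -3.296 2.746 -2.301
vertex -2.648 2.977 -2.482
vertex -2.422 2.503 -0.886
endloop
endfacet
facet normal -0.412 0.668 -0.620
outer loop
vertex -2.648 2.977 -2.482
vertex -2.998 3.437 -1.754
vertex -2.205 3.478 -2.237
endloop
endfacet
facet normal 0.783 -0.557 -0.276
outer loop
vertex -2.648 2.977 -2.482
vertex -2.205 3.478 -2.237
vertex -2.422 2.503 -0.886
endloop
endfacet
facet normal -0.412 0.667 -0.620
outer loop
vertex -2.205 3.478 -2.237
vertex -2.998 3.437 -1.754
vertex -2.227 3.955 -1.709
endloop
endfacet
facet normal 0.992 -0.073 0.107
outer loop
vertex -2.205 3.478 -2.237
vertex -2.227 3.955 -1.709
vertex -2.422 2.503 -0.886
endloop
endfacet
facet normal 0.788 0.123 -0.603
outer loop
vertex -1.515 -3.633 -2.27
vertex -1.942 -3.612 -2.824
vertex -1.68 -3.136 -2.384
endloop
endfacet
facet normal 0.063 0.243 0.968
outer loop
vertex -1.515 -3.633 -2.27
vertex -1.68 -3.136 -2.384
vertex -2.818 -3.748 -2.156
endloop
endfacet
facet normal 0.788 0.123 -0.603
outer loop
vertex -1.68 -3.136 -2.384
vertex -1.942 -3.612 -2.824
vertex -1.998 -2.917 -2.755
endloop
endfacet
facet normal -0.258 0.719 0.645
outer loop
vertex -1.68 -3.136 -2.384
vertex -1.998 -2.917 -2.755
vertex -2.818 -3.748 -2.156
endloop
endfacet
facet normal 0.789 0.123 -0.601
outer loop
vertex -1.998 -2.917 -2.755
vertex -1.942 -3.612 -2.824
vertex -2.283 -3.106 -3.168
endloop
endfacet
facet normal -0.663 0.739 0.119
outer loop
vertex -1.998 -2.917 -2.755
vertex -2.283 -3.106 -3.168
vertex -2.818 -3.748 -2.156
endloop
endfacet
facet normal 0.789 0.122 -0.602
outer loop
vertex -2.283 -3.106 -3.168
vertex -1.942 -3.612 -2.824
vertex -2.369 -3.591 -3.379
endloop
endfacet
facet normal -0.910 0.290 -0.297
outer loop
vertex -2.283 -3.106 -3.168
vertex -2.369 -3.591 -3.379
vertex -2.818 -3.748 -2.156
endloop
endfacet
facet normal 0.789 0.122 -0.602
outer loop
vertex -2.369 -3.591 -3.379
vertex -1.942 -3.612 -2.824
vertex -2.205 -4.088 -3.265
endloop
endfacet
facet normal -0.857 -0.366 -0.362
outer loop
vertex -2.369 -3.591 -3.379
vertex -2.205 -4.088 -3.265
vertex -2.818 -3.748 -2.156
endloop
endfacet
facet normal 0.789 0.122 -0.602
outer loop
vertex -2.205 -4.088 -3.265
vertex -1.942 -3.612 -2.824
vertex -1.887 -4.306 -2.893
endloop
endfacet
facet normal -0.535 -0.844 -0.037
outer loop
vertex -2.205 -4.088 -3.265
vertex -1.887 -4.306 -2.893
vertex -2.818 -3.748 -2.156
endloop
endfacet
facet normal 0.788 0.122 -0.603
outer loop
vertex -1.887 -4.306 -2.893
vertex -1.942 -3.612 -2.824
vertex -1.601 -4.118 -2.481
endloop
endfacet
facet normal -0.133 -0.864 0.486
outer loop
vertex -1.887 -4.306 -2.893
vertex -1.601 -4.118 -2.481
vertex -2.818 -3.748 -2.156
endloop
endfacet
facet normal 0.788 0.123 -0.603
outer loop
vertex -1.601 -4.118 -2.481
vertex -1.942 -3.612 -2.824
vertex -1.515 -3.633 -2.27
endloop
endfacet
facet normal 0.116 -0.413 0.903
outer loop
vertex -1.601 -4.118 -2.481
vertex -1.515 -3.633 -2.27
vertex -2.818 -3.748 -2.156
endloop
endfacet

endsolid


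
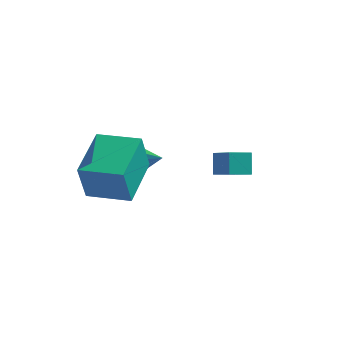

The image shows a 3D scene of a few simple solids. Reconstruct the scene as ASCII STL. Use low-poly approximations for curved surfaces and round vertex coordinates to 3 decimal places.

solid 
facet normal -0.819 0.308 -0.484
outer loop
vertex -2.652 1.796 -4.103
vertex -2.918 2.012 -3.516
vertex -2.529 2.354 -3.956
endloop
endfacet
facet normal 0.804 -0.020 -0.595
outer loop
vertex -2.652 1.796 -4.103
vertex -2.529 2.354 -3.956
vertex -1.682 1.548 -2.784
endloop
endfacet
facet normal -0.819 0.308 -0.485
outer loop
vertex -2.529 2.354 -3.956
vertex -2.918 2.012 -3.516
vertex -2.699 2.655 -3.478
endloop
endfacet
facet normal 0.768 0.629 -0.123
outer loop
vertex -2.529 2.354 -3.956
vertex -2.699 2.655 -3.478
vertex -1.682 1.548 -2.784
endloop
endfacet
facet normal -0.819 0.308 -0.485
outer loop
vertex -2.699 2.655 -3.478
vertex -2.918 2.012 -3.516
vertex -3.034 2.472 -3.028
endloop
endfacet
facet normal 0.386 0.718 0.579
outer loop
vertex -2.699 2.655 -3.478
vertex -3.034 2.472 -3.028
vertex -1.682 1.548 -2.784
endloop
endfacet
facet normal -0.819 0.308 -0.485
outer loop
vertex -3.034 2.472 -3.028
vertex -2.918 2.012 -3.516
vertex -3.282 1.942 -2.946
endloop
endfacet
facet normal -0.056 0.178 0.982
outer loop
vertex -3.034 2.472 -3.028
vertex -3.282 1.942 -2.946
vertex -1.682 1.548 -2.784
endloop
endfacet
facet normal -0.818 0.309 -0.485
outer loop
vertex -3.282 1.942 -2.946
vertex -2.918 2.012 -3.516
vertex -3.256 1.466 -3.293
endloop
endfacet
facet normal -0.223 -0.582 0.782
outer loop
vertex -3.282 1.942 -2.946
vertex -3.256 1.466 -3.293
vertex -1.682 1.548 -2.784
endloop
endfacet
facet normal -0.818 0.308 -0.485
outer loop
vertex -3.256 1.466 -3.293
vertex -2.918 2.012 -3.516
vertex -2.975 1.401 -3.808
endloop
endfacet
facet normal 0.010 -0.991 0.130
outer loop
vertex -3.256 1.466 -3.293
vertex -2.975 1.401 -3.808
vertex -1.682 1.548 -2.784
endloop
endfacet
facet normal -0.819 0.308 -0.484
outer loop
vertex -2.975 1.401 -3.808
vertex -2.918 2.012 -3.516
vertex -2.652 1.796 -4.103
endloop
endfacet
facet normal 0.466 -0.742 -0.482
outer loop
vertex -2.975 1.401 -3.808
vertex -2.652 1.796 -4.103
vertex -1.682 1.548 -2.784
endloop
endfacet
facet normal -0.553 0.586 -0.592
outer loop
vertex 0.382 0.905 -1.532
vertex 1.047 1.349 -1.713
vertex 0.554 0.363 -2.229
endloop
endfacet
facet normal -0.812 -0.541 0.220
outer loop
vertex 1.393 -0.529 -1.327
vertex 0.382 0.905 -1.532
vertex 0.554 0.363 -2.229
endloop
endfacet
facet normal -0.551 0.586 -0.594
outer loop
vertex 0.554 0.363 -2.229
vertex 1.047 1.349 -1.713
vertex 1.22 0.806 -2.41
endloop
endfacet
facet normal 0.191 -0.603 -0.774
outer loop
vertex 1.22 0.806 -2.41
vertex 1.393 -0.529 -1.327
vertex 0.554 0.363 -2.229
endloop
endfacet
facet normal -0.192 0.603 0.774
outer loop
vertex 0.382 0.905 -1.532
vertex 1.886 0.457 -0.811
vertex 1.047 1.349 -1.713
endloop
endfacet
facet normal -0.812 -0.541 0.220
outer loop
vertex 1.22 0.014 -0.63
vertex 0.382 0.905 -1.532
vertex 1.393 -0.529 -1.327
endloop
endfacet
facet normal -0.191 0.604 0.774
outer loop
vertex 1.22 0.014 -0.63
vertex 1.886 0.457 -0.811
vertex 0.382 0.905 -1.532
endloop
endfacet
facet normal 0.812 0.541 -0.220
outer loop
vertex 1.047 1.349 -1.713
vertex 1.886 0.457 -0.811
vertex 1.22 0.806 -2.41
endloop
endfacet
facet normal 0.192 -0.603 -0.774
outer loop
vertex 2.058 -0.085 -1.508
vertex 1.393 -0.529 -1.327
vertex 1.22 0.806 -2.41
endloop
endfacet
facet normal 0.812 0.541 -0.220
outer loop
vertex 1.22 0.806 -2.41
vertex 1.886 0.457 -0.811
vertex 2.058 -0.085 -1.508
endloop
endfacet
facet normal 0.552 -0.586 0.593
outer loop
vertex 2.058 -0.085 -1.508
vertex 1.22 0.014 -0.63
vertex 1.393 -0.529 -1.327
endloop
endfacet
facet normal 0.552 -0.587 0.593
outer loop
vertex 1.886 0.457 -0.811
vertex 1.22 0.014 -0.63
vertex 2.058 -0.085 -1.508
endloop
endfacet
facet normal -0.995 0.006 -0.097
outer loop
vertex -3.766 -1.418 -1.709
vertex -3.795 0.588 -1.288
vertex -3.607 -1.078 -3.316
endloop
endfacet
facet normal 0.014 -0.979 -0.206
outer loop
vertex -1.925 -1.088 -3.152
vertex -3.766 -1.418 -1.709
vertex -3.607 -1.078 -3.316
endloop
endfacet
facet normal -0.995 0.006 -0.097
outer loop
vertex -3.607 -1.078 -3.316
vertex -3.795 0.588 -1.288
vertex -3.636 0.928 -2.895
endloop
endfacet
facet normal 0.096 0.206 -0.974
outer loop
vertex -3.636 0.928 -2.895
vertex -1.925 -1.088 -3.152
vertex -3.607 -1.078 -3.316
endloop
endfacet
facet normal -0.096 -0.206 0.974
outer loop
vertex -3.766 -1.418 -1.709
vertex -2.113 0.578 -1.124
vertex -3.795 0.588 -1.288
endloop
endfacet
facet normal 0.014 -0.979 -0.206
outer loop
vertex -2.084 -1.428 -1.545
vertex -3.766 -1.418 -1.709
vertex -1.925 -1.088 -3.152
endloop
endfacet
facet normal -0.096 -0.206 0.974
outer loop
vertex -2.084 -1.428 -1.545
vertex -2.113 0.578 -1.124
vertex -3.766 -1.418 -1.709
endloop
endfacet
facet normal -0.014 0.979 0.206
outer loop
vertex -3.795 0.588 -1.288
vertex -2.113 0.578 -1.124
vertex -3.636 0.928 -2.895
endloop
endfacet
facet normal 0.096 0.206 -0.974
outer loop
vertex -1.954 0.918 -2.731
vertex -1.925 -1.088 -3.152
vertex -3.636 0.928 -2.895
endloop
endfacet
facet normal -0.014 0.979 0.206
outer loop
vertex -3.636 0.928 -2.895
vertex -2.113 0.578 -1.124
vertex -1.954 0.918 -2.731
endloop
endfacet
facet normal 0.995 -0.006 0.097
outer loop
vertex -1.954 0.918 -2.731
vertex -2.084 -1.428 -1.545
vertex -1.925 -1.088 -3.152
endloop
endfacet
facet normal 0.995 -0.006 0.097
outer loop
vertex -2.113 0.578 -1.124
vertex -2.084 -1.428 -1.545
vertex -1.954 0.918 -2.731
endloop
endfacet

endsolid


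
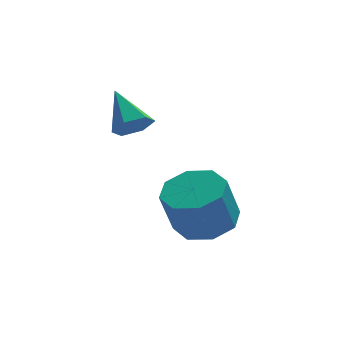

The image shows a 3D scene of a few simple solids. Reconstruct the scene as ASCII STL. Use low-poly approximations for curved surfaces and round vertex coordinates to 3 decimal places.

solid 
facet normal 0.283 0.160 -0.946
outer loop
vertex 0.996 -1.28 -3.924
vertex -0.04 -1.223 -4.224
vertex 0.697 -0.511 -3.883
endloop
endfacet
facet normal 0.888 0.328 0.321
outer loop
vertex 0.996 -1.28 -3.924
vertex 0.697 -0.511 -3.883
vertex 0.516 -1.554 -2.317
endloop
endfacet
facet normal 0.889 0.328 0.321
outer loop
vertex 0.516 -1.554 -2.317
vertex 0.697 -0.511 -3.883
vertex 0.217 -0.784 -2.275
endloop
endfacet
facet normal -0.282 -0.161 0.946
outer loop
vertex 0.516 -1.554 -2.317
vertex 0.217 -0.784 -2.275
vertex -0.52 -1.497 -2.616
endloop
endfacet
facet normal 0.282 0.161 -0.946
outer loop
vertex 0.697 -0.511 -3.883
vertex -0.04 -1.223 -4.224
vertex -0.034 -0.159 -4.041
endloop
endfacet
facet normal 0.372 0.890 0.262
outer loop
vertex 0.697 -0.511 -3.883
vertex -0.034 -0.159 -4.041
vertex 0.217 -0.784 -2.275
endloop
endfacet
facet normal 0.372 0.890 0.262
outer loop
vertex 0.217 -0.784 -2.275
vertex -0.034 -0.159 -4.041
vertex -0.514 -0.432 -2.433
endloop
endfacet
facet normal -0.282 -0.161 0.946
outer loop
vertex 0.217 -0.784 -2.275
vertex -0.514 -0.432 -2.433
vertex -0.52 -1.497 -2.616
endloop
endfacet
facet normal 0.282 0.161 -0.946
outer loop
vertex -0.034 -0.159 -4.041
vertex -0.04 -1.223 -4.224
vertex -0.769 -0.43 -4.306
endloop
endfacet
facet normal -0.361 0.931 0.050
outer loop
vertex -0.034 -0.159 -4.041
vertex -0.769 -0.43 -4.306
vertex -0.514 -0.432 -2.433
endloop
endfacet
facet normal -0.363 0.930 0.050
outer loop
vertex -0.514 -0.432 -2.433
vertex -0.769 -0.43 -4.306
vertex -1.248 -0.704 -2.699
endloop
endfacet
facet normal -0.283 -0.161 0.946
outer loop
vertex -0.514 -0.432 -2.433
vertex -1.248 -0.704 -2.699
vertex -0.52 -1.497 -2.616
endloop
endfacet
facet normal 0.282 0.161 -0.946
outer loop
vertex -0.769 -0.43 -4.306
vertex -0.04 -1.223 -4.224
vertex -1.076 -1.166 -4.523
endloop
endfacet
facet normal -0.885 0.425 -0.191
outer loop
vertex -0.769 -0.43 -4.306
vertex -1.076 -1.166 -4.523
vertex -1.248 -0.704 -2.699
endloop
endfacet
facet normal -0.884 0.426 -0.191
outer loop
vertex -1.248 -0.704 -2.699
vertex -1.076 -1.166 -4.523
vertex -1.556 -1.44 -2.916
endloop
endfacet
facet normal -0.283 -0.161 0.946
outer loop
vertex -1.248 -0.704 -2.699
vertex -1.556 -1.44 -2.916
vertex -0.52 -1.497 -2.616
endloop
endfacet
facet normal 0.282 0.161 -0.946
outer loop
vertex -1.076 -1.166 -4.523
vertex -0.04 -1.223 -4.224
vertex -0.777 -1.936 -4.565
endloop
endfacet
facet normal -0.889 -0.328 -0.321
outer loop
vertex -1.076 -1.166 -4.523
vertex -0.777 -1.936 -4.565
vertex -1.556 -1.44 -2.916
endloop
endfacet
facet normal -0.888 -0.328 -0.321
outer loop
vertex -1.556 -1.44 -2.916
vertex -0.777 -1.936 -4.565
vertex -1.257 -2.209 -2.957
endloop
endfacet
facet normal -0.283 -0.160 0.946
outer loop
vertex -1.556 -1.44 -2.916
vertex -1.257 -2.209 -2.957
vertex -0.52 -1.497 -2.616
endloop
endfacet
facet normal 0.282 0.161 -0.946
outer loop
vertex -0.777 -1.936 -4.565
vertex -0.04 -1.223 -4.224
vertex -0.046 -2.288 -4.407
endloop
endfacet
facet normal -0.372 -0.890 -0.262
outer loop
vertex -0.777 -1.936 -4.565
vertex -0.046 -2.288 -4.407
vertex -1.257 -2.209 -2.957
endloop
endfacet
facet normal -0.372 -0.890 -0.262
outer loop
vertex -1.257 -2.209 -2.957
vertex -0.046 -2.288 -4.407
vertex -0.526 -2.561 -2.799
endloop
endfacet
facet normal -0.282 -0.161 0.946
outer loop
vertex -1.257 -2.209 -2.957
vertex -0.526 -2.561 -2.799
vertex -0.52 -1.497 -2.616
endloop
endfacet
facet normal 0.283 0.161 -0.946
outer loop
vertex -0.046 -2.288 -4.407
vertex -0.04 -1.223 -4.224
vertex 0.688 -2.016 -4.141
endloop
endfacet
facet normal 0.363 -0.931 -0.050
outer loop
vertex -0.046 -2.288 -4.407
vertex 0.688 -2.016 -4.141
vertex -0.526 -2.561 -2.799
endloop
endfacet
facet normal 0.362 -0.931 -0.051
outer loop
vertex -0.526 -2.561 -2.799
vertex 0.688 -2.016 -4.141
vertex 0.209 -2.29 -2.534
endloop
endfacet
facet normal -0.282 -0.161 0.946
outer loop
vertex -0.526 -2.561 -2.799
vertex 0.209 -2.29 -2.534
vertex -0.52 -1.497 -2.616
endloop
endfacet
facet normal 0.283 0.161 -0.946
outer loop
vertex 0.688 -2.016 -4.141
vertex -0.04 -1.223 -4.224
vertex 0.996 -1.28 -3.924
endloop
endfacet
facet normal 0.884 -0.426 0.191
outer loop
vertex 0.688 -2.016 -4.141
vertex 0.996 -1.28 -3.924
vertex 0.209 -2.29 -2.534
endloop
endfacet
facet normal 0.884 -0.425 0.192
outer loop
vertex 0.209 -2.29 -2.534
vertex 0.996 -1.28 -3.924
vertex 0.516 -1.554 -2.317
endloop
endfacet
facet normal -0.282 -0.161 0.946
outer loop
vertex 0.209 -2.29 -2.534
vertex 0.516 -1.554 -2.317
vertex -0.52 -1.497 -2.616
endloop
endfacet
facet normal 0.237 -0.780 -0.579
outer loop
vertex -1.805 -0.582 0.167
vertex -2.137 -0.276 -0.381
vertex -1.448 -0.15 -0.269
endloop
endfacet
facet normal 0.694 0.139 0.706
outer loop
vertex -1.805 -0.582 0.167
vertex -1.448 -0.15 -0.269
vertex -2.523 0.996 0.561
endloop
endfacet
facet normal 0.237 -0.781 -0.577
outer loop
vertex -1.448 -0.15 -0.269
vertex -2.137 -0.276 -0.381
vertex -1.78 0.155 -0.818
endloop
endfacet
facet normal 0.713 0.700 -0.043
outer loop
vertex -1.448 -0.15 -0.269
vertex -1.78 0.155 -0.818
vertex -2.523 0.996 0.561
endloop
endfacet
facet normal 0.236 -0.781 -0.578
outer loop
vertex -1.78 0.155 -0.818
vertex -2.137 -0.276 -0.381
vertex -2.47 0.029 -0.929
endloop
endfacet
facet normal -0.065 0.836 -0.545
outer loop
vertex -1.78 0.155 -0.818
vertex -2.47 0.029 -0.929
vertex -2.523 0.996 0.561
endloop
endfacet
facet normal 0.236 -0.781 -0.578
outer loop
vertex -2.47 0.029 -0.929
vertex -2.137 -0.276 -0.381
vertex -2.827 -0.402 -0.493
endloop
endfacet
facet normal -0.861 0.412 -0.298
outer loop
vertex -2.47 0.029 -0.929
vertex -2.827 -0.402 -0.493
vertex -2.523 0.996 0.561
endloop
endfacet
facet normal 0.236 -0.780 -0.579
outer loop
vertex -2.827 -0.402 -0.493
vertex -2.137 -0.276 -0.381
vertex -2.495 -0.708 0.055
endloop
endfacet
facet normal -0.880 -0.148 0.451
outer loop
vertex -2.827 -0.402 -0.493
vertex -2.495 -0.708 0.055
vertex -2.523 0.996 0.561
endloop
endfacet
facet normal 0.236 -0.780 -0.579
outer loop
vertex -2.495 -0.708 0.055
vertex -2.137 -0.276 -0.381
vertex -1.805 -0.582 0.167
endloop
endfacet
facet normal -0.103 -0.285 0.953
outer loop
vertex -2.495 -0.708 0.055
vertex -1.805 -0.582 0.167
vertex -2.523 0.996 0.561
endloop
endfacet

endsolid


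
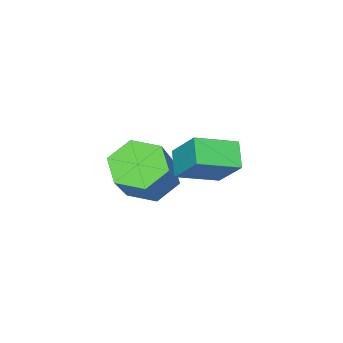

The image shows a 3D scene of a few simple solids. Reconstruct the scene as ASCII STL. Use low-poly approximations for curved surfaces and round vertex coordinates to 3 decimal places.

solid 
facet normal -0.643 -0.321 -0.695
outer loop
vertex 0.842 -1.304 -0.001
vertex 0.435 -1.941 0.669
vertex 0.069 -1.005 0.576
endloop
endfacet
facet normal 0.023 0.900 -0.435
outer loop
vertex 0.842 -1.304 -0.001
vertex 0.069 -1.005 0.576
vertex 2.212 -0.622 1.481
endloop
endfacet
facet normal 0.023 0.900 -0.436
outer loop
vertex 2.212 -0.622 1.481
vertex 0.069 -1.005 0.576
vertex 1.439 -0.322 2.058
endloop
endfacet
facet normal 0.643 0.320 0.695
outer loop
vertex 2.212 -0.622 1.481
vertex 1.439 -0.322 2.058
vertex 1.805 -1.259 2.151
endloop
endfacet
facet normal -0.643 -0.321 -0.695
outer loop
vertex 0.069 -1.005 0.576
vertex 0.435 -1.941 0.669
vertex -0.338 -1.642 1.246
endloop
endfacet
facet normal -0.651 0.707 0.276
outer loop
vertex 0.069 -1.005 0.576
vertex -0.338 -1.642 1.246
vertex 1.439 -0.322 2.058
endloop
endfacet
facet normal -0.651 0.707 0.276
outer loop
vertex 1.439 -0.322 2.058
vertex -0.338 -1.642 1.246
vertex 1.031 -0.959 2.727
endloop
endfacet
facet normal 0.642 0.320 0.696
outer loop
vertex 1.439 -0.322 2.058
vertex 1.031 -0.959 2.727
vertex 1.805 -1.259 2.151
endloop
endfacet
facet normal -0.643 -0.321 -0.695
outer loop
vertex -0.338 -1.642 1.246
vertex 0.435 -1.941 0.669
vertex 0.028 -2.578 1.339
endloop
endfacet
facet normal -0.675 -0.193 0.713
outer loop
vertex -0.338 -1.642 1.246
vertex 0.028 -2.578 1.339
vertex 1.031 -0.959 2.727
endloop
endfacet
facet normal -0.675 -0.193 0.712
outer loop
vertex 1.031 -0.959 2.727
vertex 0.028 -2.578 1.339
vertex 1.398 -1.896 2.821
endloop
endfacet
facet normal 0.642 0.321 0.696
outer loop
vertex 1.031 -0.959 2.727
vertex 1.398 -1.896 2.821
vertex 1.805 -1.259 2.151
endloop
endfacet
facet normal -0.643 -0.320 -0.695
outer loop
vertex 0.028 -2.578 1.339
vertex 0.435 -1.941 0.669
vertex 0.801 -2.878 0.762
endloop
endfacet
facet normal -0.024 -0.900 0.436
outer loop
vertex 0.028 -2.578 1.339
vertex 0.801 -2.878 0.762
vertex 1.398 -1.896 2.821
endloop
endfacet
facet normal -0.023 -0.900 0.436
outer loop
vertex 1.398 -1.896 2.821
vertex 0.801 -2.878 0.762
vertex 2.171 -2.195 2.244
endloop
endfacet
facet normal 0.643 0.321 0.695
outer loop
vertex 1.398 -1.896 2.821
vertex 2.171 -2.195 2.244
vertex 1.805 -1.259 2.151
endloop
endfacet
facet normal -0.642 -0.320 -0.696
outer loop
vertex 0.801 -2.878 0.762
vertex 0.435 -1.941 0.669
vertex 1.209 -2.241 0.093
endloop
endfacet
facet normal 0.651 -0.707 -0.276
outer loop
vertex 0.801 -2.878 0.762
vertex 1.209 -2.241 0.093
vertex 2.171 -2.195 2.244
endloop
endfacet
facet normal 0.651 -0.707 -0.276
outer loop
vertex 2.171 -2.195 2.244
vertex 1.209 -2.241 0.093
vertex 2.578 -1.558 1.574
endloop
endfacet
facet normal 0.643 0.321 0.695
outer loop
vertex 2.171 -2.195 2.244
vertex 2.578 -1.558 1.574
vertex 1.805 -1.259 2.151
endloop
endfacet
facet normal -0.642 -0.321 -0.696
outer loop
vertex 1.209 -2.241 0.093
vertex 0.435 -1.941 0.669
vertex 0.842 -1.304 -0.001
endloop
endfacet
facet normal 0.675 0.193 -0.713
outer loop
vertex 1.209 -2.241 0.093
vertex 0.842 -1.304 -0.001
vertex 2.578 -1.558 1.574
endloop
endfacet
facet normal 0.675 0.193 -0.712
outer loop
vertex 2.578 -1.558 1.574
vertex 0.842 -1.304 -0.001
vertex 2.212 -0.622 1.481
endloop
endfacet
facet normal 0.643 0.321 0.695
outer loop
vertex 2.578 -1.558 1.574
vertex 2.212 -0.622 1.481
vertex 1.805 -1.259 2.151
endloop
endfacet
facet normal -0.555 -0.539 0.634
outer loop
vertex 1.855 0.965 4.158
vertex 0.618 1.699 3.699
vertex 1.645 -0.039 3.12
endloop
endfacet
facet normal 0.819 -0.486 0.304
outer loop
vertex 2.222 0.521 2.461
vertex 1.855 0.965 4.158
vertex 1.645 -0.039 3.12
endloop
endfacet
facet normal -0.555 -0.539 0.634
outer loop
vertex 1.645 -0.039 3.12
vertex 0.618 1.699 3.699
vertex 0.408 0.694 2.66
endloop
endfacet
facet normal -0.144 -0.689 -0.711
outer loop
vertex 0.408 0.694 2.66
vertex 2.222 0.521 2.461
vertex 1.645 -0.039 3.12
endloop
endfacet
facet normal 0.144 0.688 0.711
outer loop
vertex 1.855 0.965 4.158
vertex 1.195 2.259 3.04
vertex 0.618 1.699 3.699
endloop
endfacet
facet normal 0.819 -0.486 0.304
outer loop
vertex 2.432 1.526 3.5
vertex 1.855 0.965 4.158
vertex 2.222 0.521 2.461
endloop
endfacet
facet normal 0.143 0.688 0.712
outer loop
vertex 2.432 1.526 3.5
vertex 1.195 2.259 3.04
vertex 1.855 0.965 4.158
endloop
endfacet
facet normal -0.819 0.486 -0.304
outer loop
vertex 0.618 1.699 3.699
vertex 1.195 2.259 3.04
vertex 0.408 0.694 2.66
endloop
endfacet
facet normal -0.144 -0.687 -0.712
outer loop
vertex 0.985 1.255 2.002
vertex 2.222 0.521 2.461
vertex 0.408 0.694 2.66
endloop
endfacet
facet normal -0.819 0.486 -0.304
outer loop
vertex 0.408 0.694 2.66
vertex 1.195 2.259 3.04
vertex 0.985 1.255 2.002
endloop
endfacet
facet normal 0.555 0.539 -0.634
outer loop
vertex 0.985 1.255 2.002
vertex 2.432 1.526 3.5
vertex 2.222 0.521 2.461
endloop
endfacet
facet normal 0.555 0.539 -0.634
outer loop
vertex 1.195 2.259 3.04
vertex 2.432 1.526 3.5
vertex 0.985 1.255 2.002
endloop
endfacet

endsolid


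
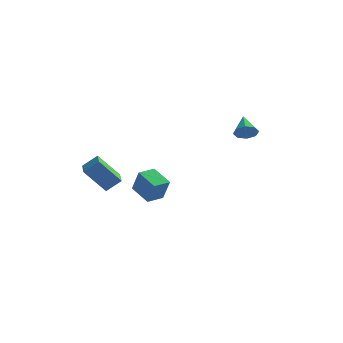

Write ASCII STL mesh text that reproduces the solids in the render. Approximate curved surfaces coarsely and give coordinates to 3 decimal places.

solid 
facet normal -0.793 0.461 0.398
outer loop
vertex -3.357 0.67 -2.275
vertex -2.918 1.421 -2.27
vertex -3.77 0.919 -3.385
endloop
endfacet
facet normal -0.505 -0.863 -0.006
outer loop
vertex -2.842 0.379 -3.85
vertex -3.357 0.67 -2.275
vertex -3.77 0.919 -3.385
endloop
endfacet
facet normal -0.793 0.462 0.398
outer loop
vertex -3.77 0.919 -3.385
vertex -2.918 1.421 -2.27
vertex -3.33 1.67 -3.38
endloop
endfacet
facet normal -0.340 0.205 -0.918
outer loop
vertex -3.33 1.67 -3.38
vertex -2.842 0.379 -3.85
vertex -3.77 0.919 -3.385
endloop
endfacet
facet normal 0.340 -0.205 0.918
outer loop
vertex -3.357 0.67 -2.275
vertex -1.99 0.881 -2.735
vertex -2.918 1.421 -2.27
endloop
endfacet
facet normal -0.506 -0.863 -0.006
outer loop
vertex -2.43 0.13 -2.74
vertex -3.357 0.67 -2.275
vertex -2.842 0.379 -3.85
endloop
endfacet
facet normal 0.340 -0.206 0.918
outer loop
vertex -2.43 0.13 -2.74
vertex -1.99 0.881 -2.735
vertex -3.357 0.67 -2.275
endloop
endfacet
facet normal 0.505 0.863 0.006
outer loop
vertex -2.918 1.421 -2.27
vertex -1.99 0.881 -2.735
vertex -3.33 1.67 -3.38
endloop
endfacet
facet normal -0.341 0.205 -0.918
outer loop
vertex -2.403 1.13 -3.845
vertex -2.842 0.379 -3.85
vertex -3.33 1.67 -3.38
endloop
endfacet
facet normal 0.505 0.863 0.006
outer loop
vertex -3.33 1.67 -3.38
vertex -1.99 0.881 -2.735
vertex -2.403 1.13 -3.845
endloop
endfacet
facet normal 0.793 -0.461 -0.398
outer loop
vertex -2.403 1.13 -3.845
vertex -2.43 0.13 -2.74
vertex -2.842 0.379 -3.85
endloop
endfacet
facet normal 0.793 -0.462 -0.398
outer loop
vertex -1.99 0.881 -2.735
vertex -2.43 0.13 -2.74
vertex -2.403 1.13 -3.845
endloop
endfacet
facet normal 0.364 -0.765 -0.532
outer loop
vertex 2.421 -1.023 1.785
vertex 2.028 -0.957 1.421
vertex 2.528 -0.762 1.483
endloop
endfacet
facet normal 0.662 0.435 0.610
outer loop
vertex 2.421 -1.023 1.785
vertex 2.528 -0.762 1.483
vertex 1.632 -0.123 1.999
endloop
endfacet
facet normal 0.364 -0.766 -0.530
outer loop
vertex 2.528 -0.762 1.483
vertex 2.028 -0.957 1.421
vertex 2.342 -0.616 1.144
endloop
endfacet
facet normal 0.590 0.807 0.024
outer loop
vertex 2.528 -0.762 1.483
vertex 2.342 -0.616 1.144
vertex 1.632 -0.123 1.999
endloop
endfacet
facet normal 0.364 -0.766 -0.530
outer loop
vertex 2.342 -0.616 1.144
vertex 2.028 -0.957 1.421
vertex 1.973 -0.669 0.967
endloop
endfacet
facet normal 0.085 0.892 -0.444
outer loop
vertex 2.342 -0.616 1.144
vertex 1.973 -0.669 0.967
vertex 1.632 -0.123 1.999
endloop
endfacet
facet normal 0.364 -0.766 -0.530
outer loop
vertex 1.973 -0.669 0.967
vertex 2.028 -0.957 1.421
vertex 1.635 -0.891 1.056
endloop
endfacet
facet normal -0.560 0.642 -0.524
outer loop
vertex 1.973 -0.669 0.967
vertex 1.635 -0.891 1.056
vertex 1.632 -0.123 1.999
endloop
endfacet
facet normal 0.365 -0.765 -0.531
outer loop
vertex 1.635 -0.891 1.056
vertex 2.028 -0.957 1.421
vertex 1.529 -1.152 1.359
endloop
endfacet
facet normal -0.966 0.200 -0.166
outer loop
vertex 1.635 -0.891 1.056
vertex 1.529 -1.152 1.359
vertex 1.632 -0.123 1.999
endloop
endfacet
facet normal 0.365 -0.766 -0.529
outer loop
vertex 1.529 -1.152 1.359
vertex 2.028 -0.957 1.421
vertex 1.714 -1.298 1.698
endloop
endfacet
facet normal -0.894 -0.169 0.415
outer loop
vertex 1.529 -1.152 1.359
vertex 1.714 -1.298 1.698
vertex 1.632 -0.123 1.999
endloop
endfacet
facet normal 0.362 -0.766 -0.532
outer loop
vertex 1.714 -1.298 1.698
vertex 2.028 -0.957 1.421
vertex 2.084 -1.245 1.874
endloop
endfacet
facet normal -0.386 -0.254 0.887
outer loop
vertex 1.714 -1.298 1.698
vertex 2.084 -1.245 1.874
vertex 1.632 -0.123 1.999
endloop
endfacet
facet normal 0.364 -0.765 -0.531
outer loop
vertex 2.084 -1.245 1.874
vertex 2.028 -0.957 1.421
vertex 2.421 -1.023 1.785
endloop
endfacet
facet normal 0.258 -0.004 0.966
outer loop
vertex 2.084 -1.245 1.874
vertex 2.421 -1.023 1.785
vertex 1.632 -0.123 1.999
endloop
endfacet
facet normal -0.671 -0.377 -0.639
outer loop
vertex -4.041 -3.831 -0.583
vertex -4.512 -2.83 -0.68
vertex -3.171 -3.527 -1.676
endloop
endfacet
facet normal 0.424 -0.901 0.087
outer loop
vertex -2.608 -3.21 -1.14
vertex -4.041 -3.831 -0.583
vertex -3.171 -3.527 -1.676
endloop
endfacet
facet normal -0.671 -0.378 -0.638
outer loop
vertex -3.171 -3.527 -1.676
vertex -4.512 -2.83 -0.68
vertex -3.642 -2.527 -1.773
endloop
endfacet
facet normal 0.608 0.212 -0.765
outer loop
vertex -3.642 -2.527 -1.773
vertex -2.608 -3.21 -1.14
vertex -3.171 -3.527 -1.676
endloop
endfacet
facet normal -0.608 -0.212 0.765
outer loop
vertex -4.041 -3.831 -0.583
vertex -3.949 -2.513 -0.144
vertex -4.512 -2.83 -0.68
endloop
endfacet
facet normal 0.425 -0.901 0.088
outer loop
vertex -3.478 -3.513 -0.047
vertex -4.041 -3.831 -0.583
vertex -2.608 -3.21 -1.14
endloop
endfacet
facet normal -0.608 -0.212 0.765
outer loop
vertex -3.478 -3.513 -0.047
vertex -3.949 -2.513 -0.144
vertex -4.041 -3.831 -0.583
endloop
endfacet
facet normal -0.424 0.901 -0.088
outer loop
vertex -4.512 -2.83 -0.68
vertex -3.949 -2.513 -0.144
vertex -3.642 -2.527 -1.773
endloop
endfacet
facet normal 0.608 0.212 -0.765
outer loop
vertex -3.079 -2.209 -1.237
vertex -2.608 -3.21 -1.14
vertex -3.642 -2.527 -1.773
endloop
endfacet
facet normal -0.425 0.901 -0.088
outer loop
vertex -3.642 -2.527 -1.773
vertex -3.949 -2.513 -0.144
vertex -3.079 -2.209 -1.237
endloop
endfacet
facet normal 0.671 0.377 0.639
outer loop
vertex -3.079 -2.209 -1.237
vertex -3.478 -3.513 -0.047
vertex -2.608 -3.21 -1.14
endloop
endfacet
facet normal 0.670 0.378 0.639
outer loop
vertex -3.949 -2.513 -0.144
vertex -3.478 -3.513 -0.047
vertex -3.079 -2.209 -1.237
endloop
endfacet

endsolid
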